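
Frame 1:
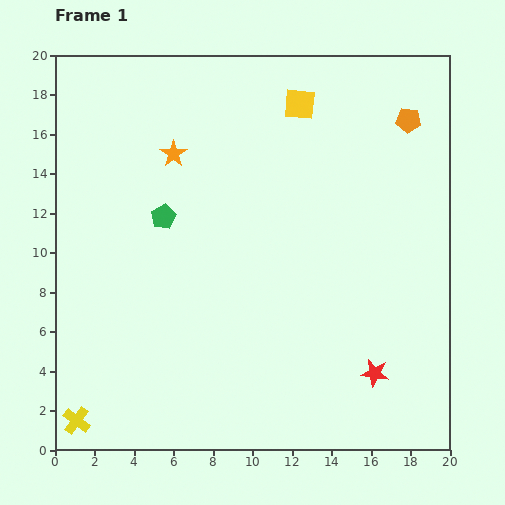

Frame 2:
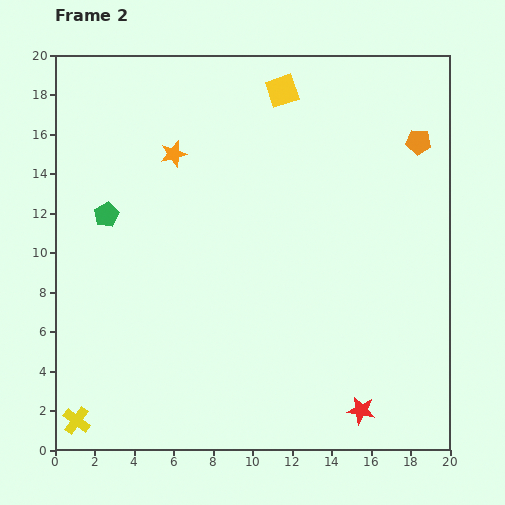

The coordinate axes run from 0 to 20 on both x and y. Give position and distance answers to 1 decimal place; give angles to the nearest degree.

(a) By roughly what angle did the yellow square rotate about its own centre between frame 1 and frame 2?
24° counter-clockwise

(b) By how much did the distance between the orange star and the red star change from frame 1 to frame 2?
+1.0

Distance in frame 1: 15.1. Distance in frame 2: 16.1.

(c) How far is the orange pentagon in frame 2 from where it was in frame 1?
1.2

The orange pentagon moved from (17.9, 16.7) to (18.4, 15.6), a distance of √(0.5² + 1.1²) ≈ 1.2.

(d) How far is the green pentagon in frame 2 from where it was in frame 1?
2.9

The green pentagon moved from (5.5, 11.8) to (2.6, 11.9), a distance of √(2.9² + 0.1²) ≈ 2.9.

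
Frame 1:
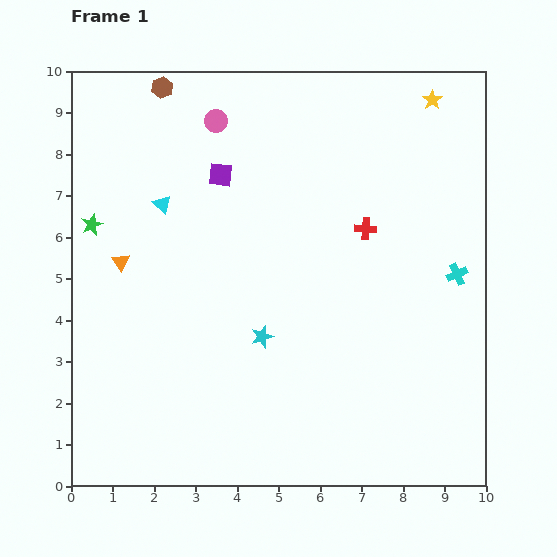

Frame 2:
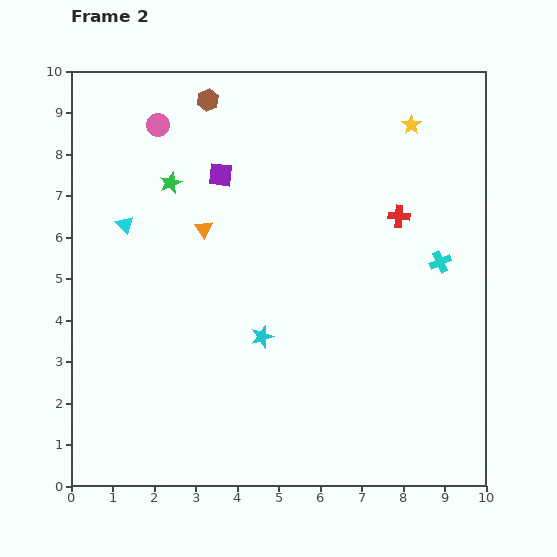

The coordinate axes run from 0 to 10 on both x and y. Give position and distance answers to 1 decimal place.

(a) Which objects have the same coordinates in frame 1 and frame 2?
the purple square, the cyan star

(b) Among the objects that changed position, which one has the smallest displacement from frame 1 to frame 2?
the cyan cross

(moved 0.5)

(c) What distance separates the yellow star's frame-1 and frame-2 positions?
0.8

The yellow star moved from (8.7, 9.3) to (8.2, 8.7), a distance of √(0.5² + 0.6²) ≈ 0.8.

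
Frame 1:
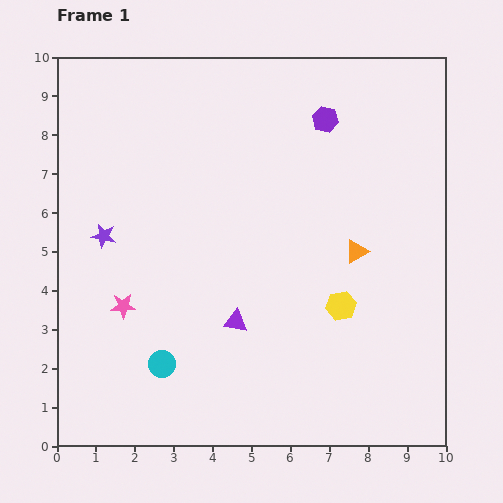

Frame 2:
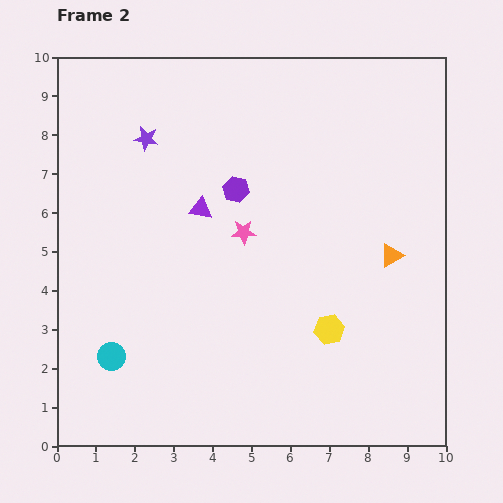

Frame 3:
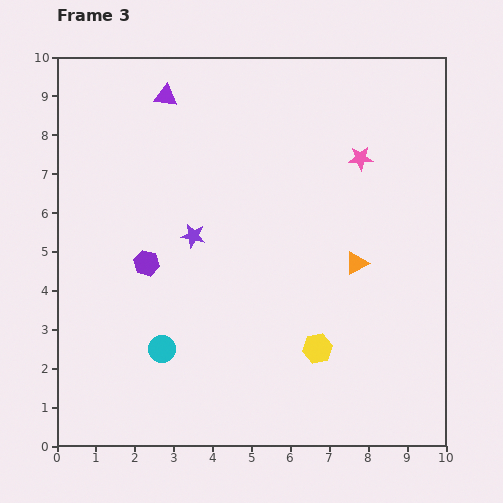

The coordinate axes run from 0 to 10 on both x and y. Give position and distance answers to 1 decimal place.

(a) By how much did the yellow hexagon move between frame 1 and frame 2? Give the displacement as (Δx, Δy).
(-0.3, -0.6)

The yellow hexagon was at (7.3, 3.6) in frame 1 and (7.0, 3.0) in frame 2.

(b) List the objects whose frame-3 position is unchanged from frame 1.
none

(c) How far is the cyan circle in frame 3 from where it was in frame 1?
0.4

The cyan circle moved from (2.7, 2.1) to (2.7, 2.5), a distance of √(0.0² + 0.4²) ≈ 0.4.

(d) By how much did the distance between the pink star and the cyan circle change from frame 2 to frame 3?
+2.4

Distance in frame 2: 4.7. Distance in frame 3: 7.1.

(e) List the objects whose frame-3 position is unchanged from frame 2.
none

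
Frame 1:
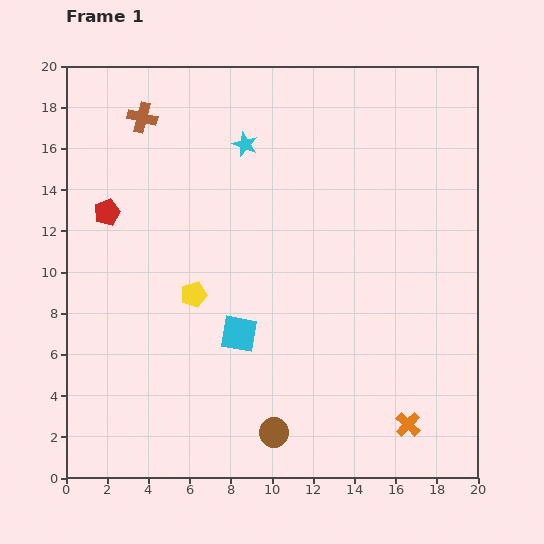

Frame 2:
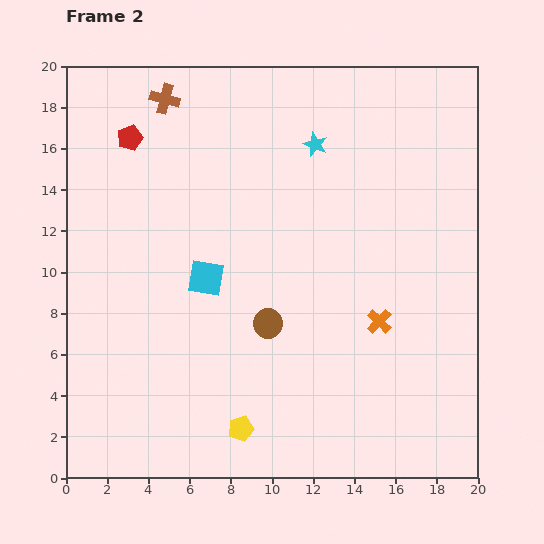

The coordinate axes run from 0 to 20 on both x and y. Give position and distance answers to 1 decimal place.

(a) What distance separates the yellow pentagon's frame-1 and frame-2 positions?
6.9

The yellow pentagon moved from (6.2, 8.9) to (8.5, 2.4), a distance of √(2.3² + 6.5²) ≈ 6.9.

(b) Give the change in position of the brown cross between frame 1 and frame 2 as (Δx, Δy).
(1.1, 0.9)

The brown cross was at (3.7, 17.5) in frame 1 and (4.8, 18.4) in frame 2.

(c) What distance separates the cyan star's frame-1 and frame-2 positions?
3.4

The cyan star moved from (8.7, 16.2) to (12.1, 16.2), a distance of √(3.4² + 0.0²) ≈ 3.4.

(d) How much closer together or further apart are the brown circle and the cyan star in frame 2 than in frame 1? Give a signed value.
-5.1

Distance in frame 1: 14.1. Distance in frame 2: 9.0.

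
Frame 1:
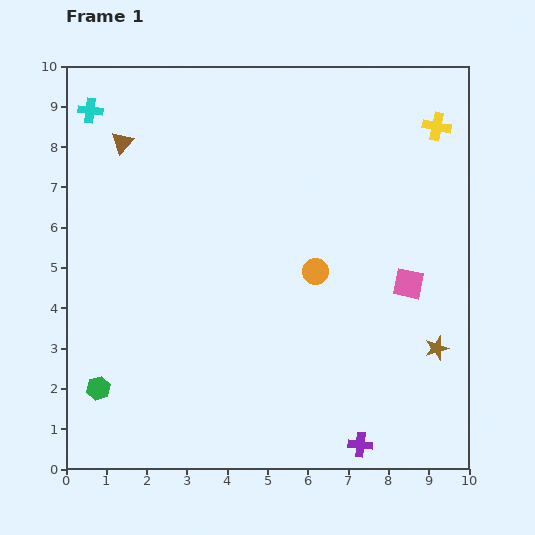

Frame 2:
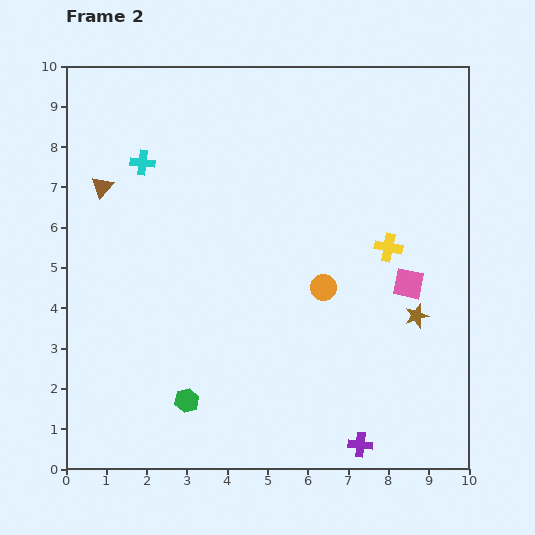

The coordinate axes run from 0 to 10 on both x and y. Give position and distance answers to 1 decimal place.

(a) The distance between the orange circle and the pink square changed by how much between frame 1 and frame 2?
-0.2

Distance in frame 1: 2.3. Distance in frame 2: 2.1.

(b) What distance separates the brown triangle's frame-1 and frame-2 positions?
1.2

The brown triangle moved from (1.4, 8.1) to (0.9, 7.0), a distance of √(0.5² + 1.1²) ≈ 1.2.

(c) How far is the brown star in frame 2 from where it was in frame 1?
0.9

The brown star moved from (9.2, 3.0) to (8.7, 3.8), a distance of √(0.5² + 0.8²) ≈ 0.9.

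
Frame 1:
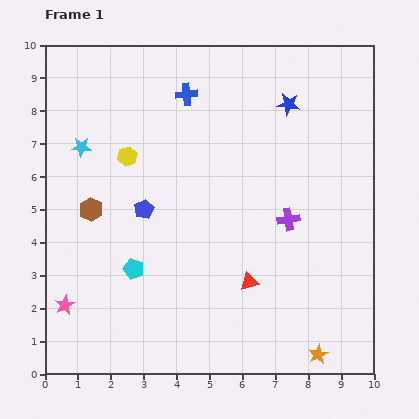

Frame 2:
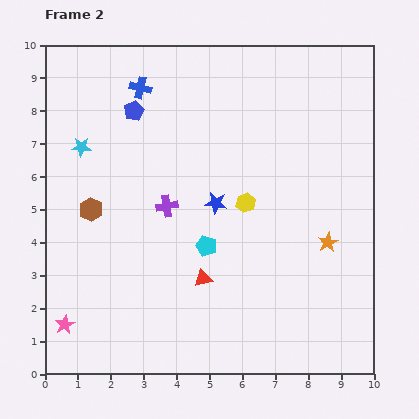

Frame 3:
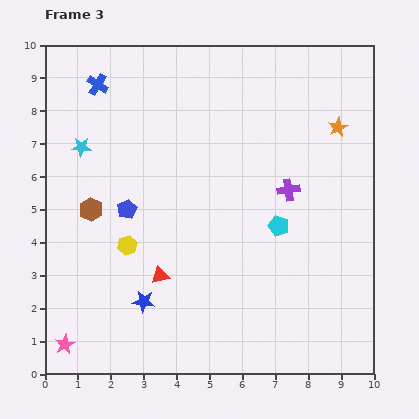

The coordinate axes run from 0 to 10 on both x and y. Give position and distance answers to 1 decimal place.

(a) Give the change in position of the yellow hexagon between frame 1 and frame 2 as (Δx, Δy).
(3.6, -1.4)

The yellow hexagon was at (2.5, 6.6) in frame 1 and (6.1, 5.2) in frame 2.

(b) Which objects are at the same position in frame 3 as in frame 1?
the cyan star, the brown hexagon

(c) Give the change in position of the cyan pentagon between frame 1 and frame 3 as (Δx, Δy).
(4.4, 1.3)

The cyan pentagon was at (2.7, 3.2) in frame 1 and (7.1, 4.5) in frame 3.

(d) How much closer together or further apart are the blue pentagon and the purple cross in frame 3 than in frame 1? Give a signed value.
+0.5

Distance in frame 1: 4.4. Distance in frame 3: 4.9.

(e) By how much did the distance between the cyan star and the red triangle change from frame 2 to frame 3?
-0.8

Distance in frame 2: 5.4. Distance in frame 3: 4.6.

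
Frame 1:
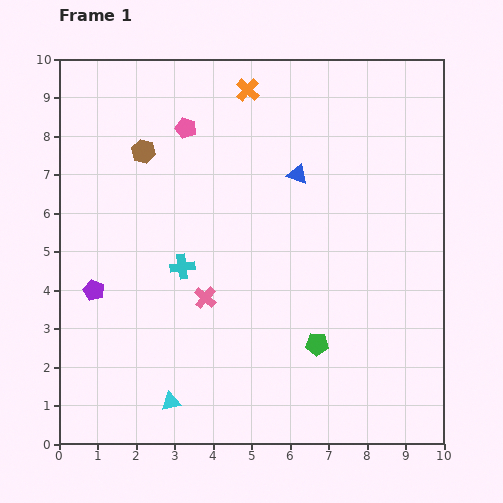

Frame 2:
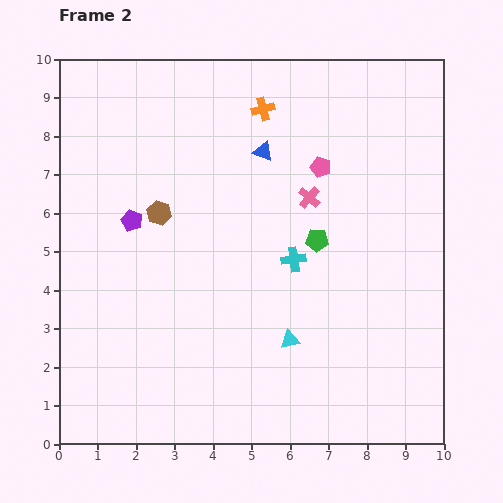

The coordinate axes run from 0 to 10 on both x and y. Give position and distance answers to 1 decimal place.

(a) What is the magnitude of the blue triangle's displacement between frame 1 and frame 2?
1.1

The blue triangle moved from (6.2, 7.0) to (5.3, 7.6), a distance of √(0.9² + 0.6²) ≈ 1.1.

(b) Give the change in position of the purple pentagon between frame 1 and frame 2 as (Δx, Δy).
(1.0, 1.8)

The purple pentagon was at (0.9, 4.0) in frame 1 and (1.9, 5.8) in frame 2.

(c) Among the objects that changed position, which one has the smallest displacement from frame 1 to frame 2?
the orange cross

(moved 0.6)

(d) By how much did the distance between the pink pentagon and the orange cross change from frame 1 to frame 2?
+0.2

Distance in frame 1: 1.9. Distance in frame 2: 2.1.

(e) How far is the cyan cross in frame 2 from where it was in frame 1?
2.9

The cyan cross moved from (3.2, 4.6) to (6.1, 4.8), a distance of √(2.9² + 0.2²) ≈ 2.9.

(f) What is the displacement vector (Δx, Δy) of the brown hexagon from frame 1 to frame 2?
(0.4, -1.6)

The brown hexagon was at (2.2, 7.6) in frame 1 and (2.6, 6.0) in frame 2.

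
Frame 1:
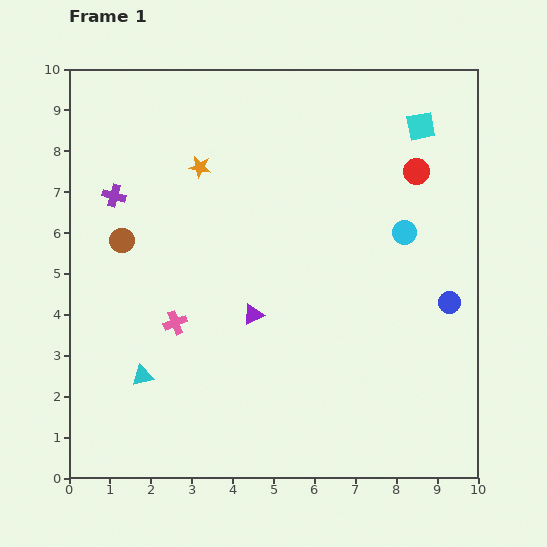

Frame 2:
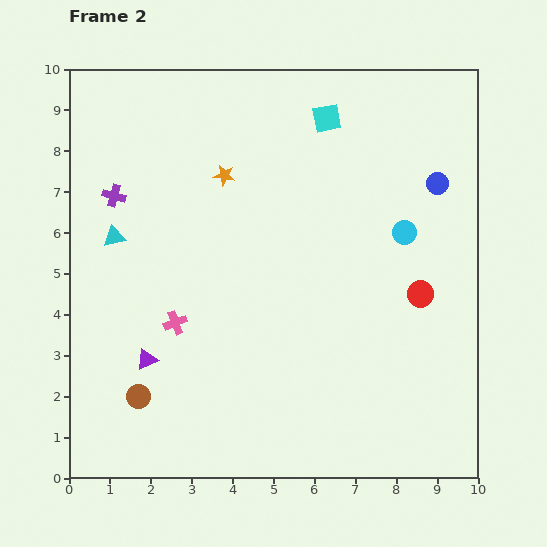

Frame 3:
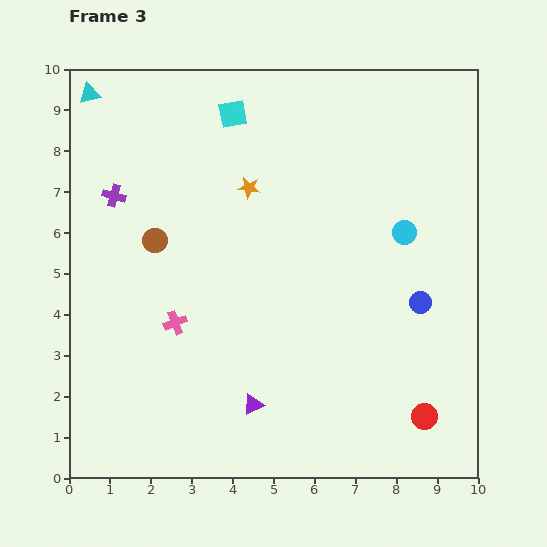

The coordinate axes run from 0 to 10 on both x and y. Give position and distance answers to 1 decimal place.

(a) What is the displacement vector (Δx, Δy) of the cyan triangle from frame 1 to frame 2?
(-0.7, 3.4)

The cyan triangle was at (1.8, 2.5) in frame 1 and (1.1, 5.9) in frame 2.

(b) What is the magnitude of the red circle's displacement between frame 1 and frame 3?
6.0

The red circle moved from (8.5, 7.5) to (8.7, 1.5), a distance of √(0.2² + 6.0²) ≈ 6.0.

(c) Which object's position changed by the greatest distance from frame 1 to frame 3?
the cyan triangle

(moved 7.0; next 6.0)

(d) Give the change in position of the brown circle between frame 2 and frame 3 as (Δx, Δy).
(0.4, 3.8)

The brown circle was at (1.7, 2.0) in frame 2 and (2.1, 5.8) in frame 3.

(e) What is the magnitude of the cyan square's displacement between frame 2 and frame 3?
2.3

The cyan square moved from (6.3, 8.8) to (4.0, 8.9), a distance of √(2.3² + 0.1²) ≈ 2.3.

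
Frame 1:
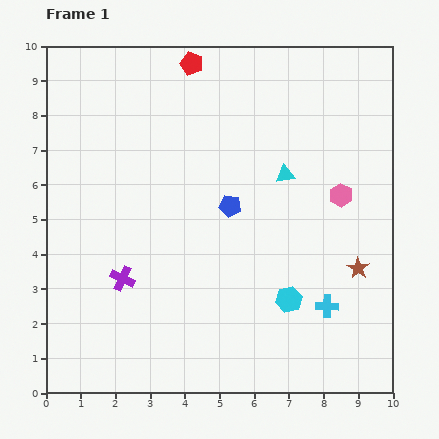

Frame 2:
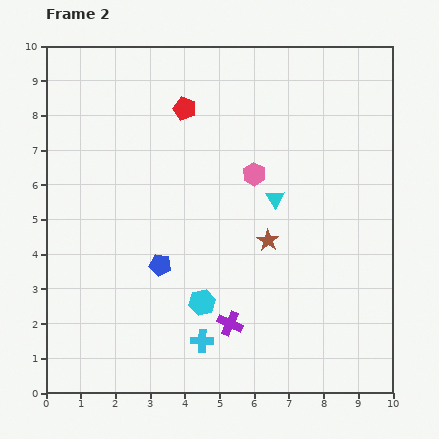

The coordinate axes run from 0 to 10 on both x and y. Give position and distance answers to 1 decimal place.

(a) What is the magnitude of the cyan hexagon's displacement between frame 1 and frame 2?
2.5

The cyan hexagon moved from (7.0, 2.7) to (4.5, 2.6), a distance of √(2.5² + 0.1²) ≈ 2.5.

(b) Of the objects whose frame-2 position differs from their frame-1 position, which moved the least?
the cyan triangle

(moved 0.8)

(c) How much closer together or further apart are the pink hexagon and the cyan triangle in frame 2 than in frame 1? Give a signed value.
-0.8

Distance in frame 1: 1.7. Distance in frame 2: 0.9.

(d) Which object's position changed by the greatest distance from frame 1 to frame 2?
the cyan cross

(moved 3.7; next 3.4)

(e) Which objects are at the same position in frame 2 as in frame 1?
none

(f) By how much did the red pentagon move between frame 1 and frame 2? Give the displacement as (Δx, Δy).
(-0.2, -1.3)

The red pentagon was at (4.2, 9.5) in frame 1 and (4.0, 8.2) in frame 2.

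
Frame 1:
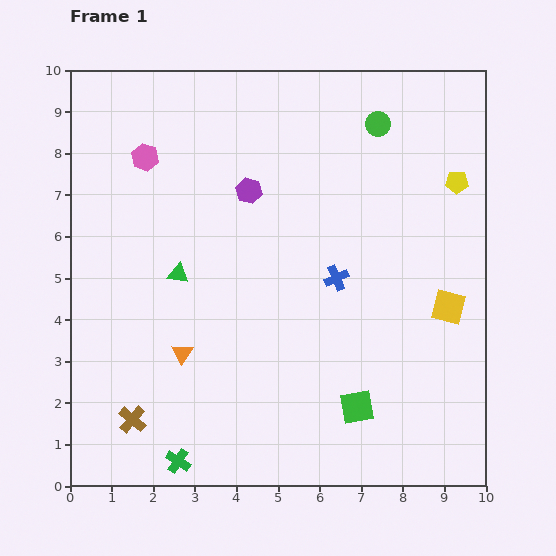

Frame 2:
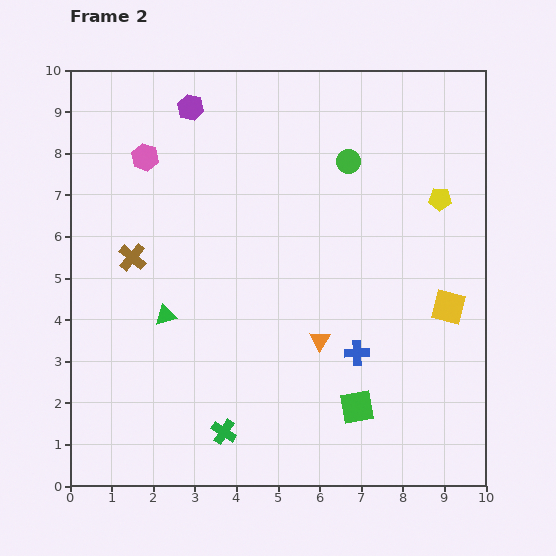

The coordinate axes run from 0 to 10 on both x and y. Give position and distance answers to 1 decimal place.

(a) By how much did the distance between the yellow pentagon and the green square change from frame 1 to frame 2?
-0.5

Distance in frame 1: 5.9. Distance in frame 2: 5.4.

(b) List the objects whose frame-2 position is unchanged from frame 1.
the green square, the pink hexagon, the yellow square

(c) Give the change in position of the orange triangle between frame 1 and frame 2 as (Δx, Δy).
(3.3, 0.3)

The orange triangle was at (2.7, 3.2) in frame 1 and (6.0, 3.5) in frame 2.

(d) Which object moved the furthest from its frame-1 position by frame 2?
the brown cross

(moved 3.9; next 3.3)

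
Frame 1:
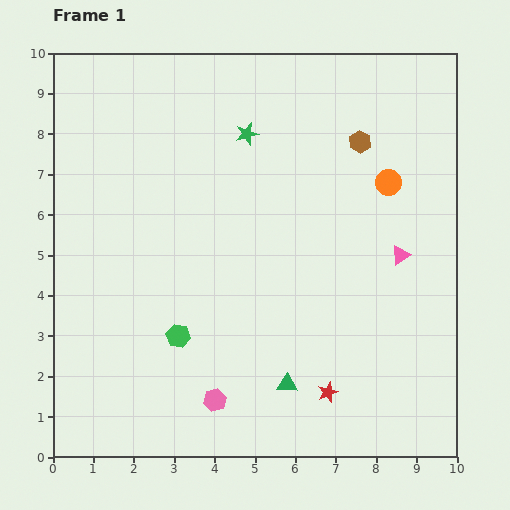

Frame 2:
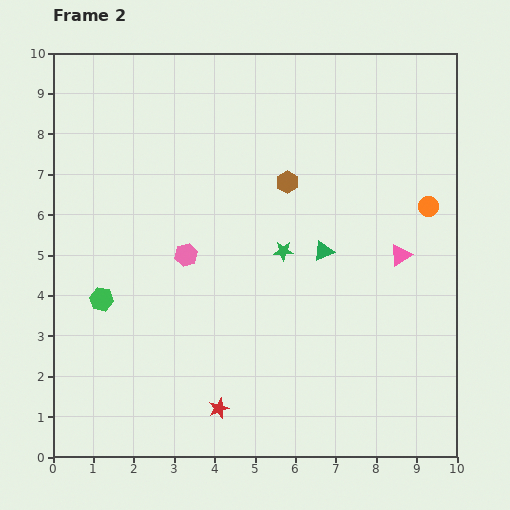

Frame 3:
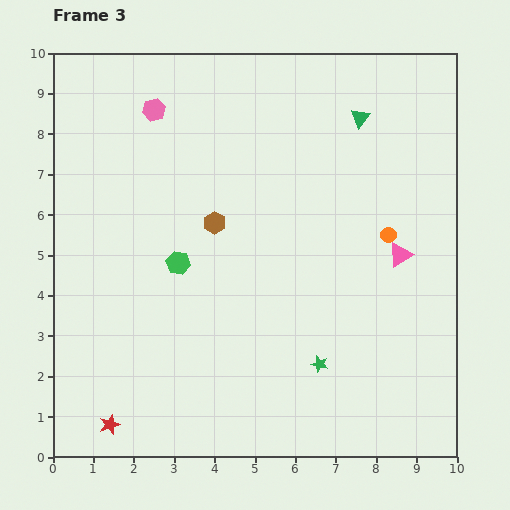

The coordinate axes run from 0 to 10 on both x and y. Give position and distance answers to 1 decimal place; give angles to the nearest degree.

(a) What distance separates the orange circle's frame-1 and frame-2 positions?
1.2

The orange circle moved from (8.3, 6.8) to (9.3, 6.2), a distance of √(1.0² + 0.6²) ≈ 1.2.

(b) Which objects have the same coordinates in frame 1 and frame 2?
the pink triangle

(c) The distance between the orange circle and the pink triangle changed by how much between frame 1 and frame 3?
-1.2

Distance in frame 1: 1.8. Distance in frame 3: 0.6.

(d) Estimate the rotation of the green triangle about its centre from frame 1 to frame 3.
54° counter-clockwise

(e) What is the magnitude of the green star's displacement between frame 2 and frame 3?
2.9

The green star moved from (5.7, 5.1) to (6.6, 2.3), a distance of √(0.9² + 2.8²) ≈ 2.9.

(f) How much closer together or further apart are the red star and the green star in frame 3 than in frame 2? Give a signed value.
+1.2

Distance in frame 2: 4.2. Distance in frame 3: 5.4.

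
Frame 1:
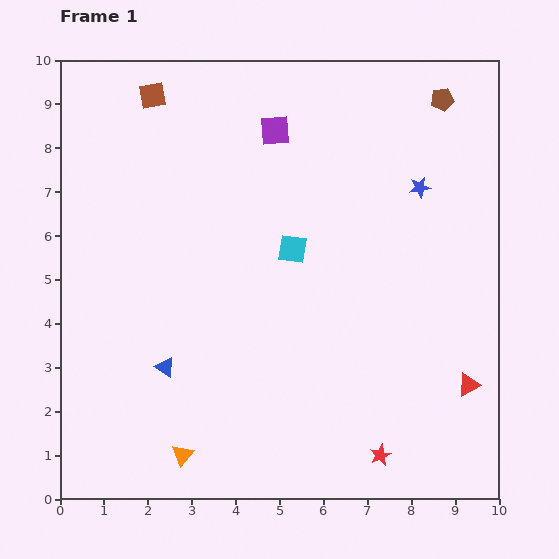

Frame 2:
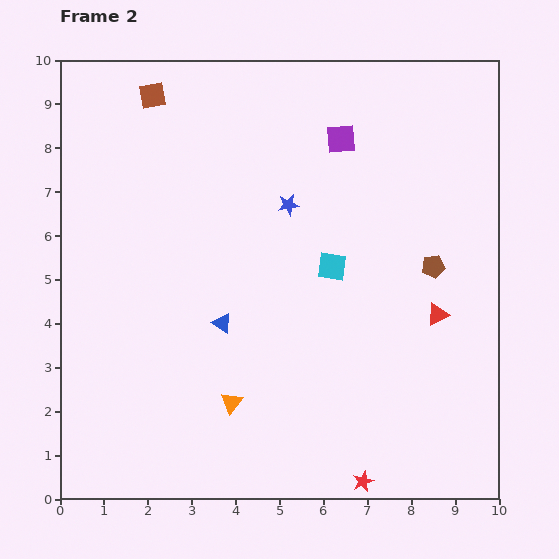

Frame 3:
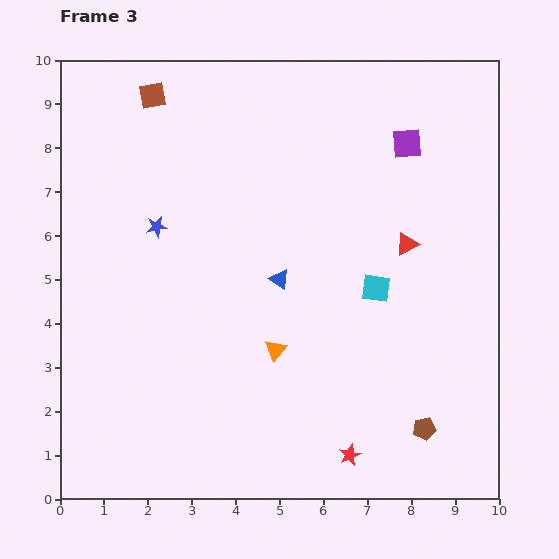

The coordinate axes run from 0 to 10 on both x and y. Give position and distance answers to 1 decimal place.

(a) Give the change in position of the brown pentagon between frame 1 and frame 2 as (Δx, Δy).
(-0.2, -3.8)

The brown pentagon was at (8.7, 9.1) in frame 1 and (8.5, 5.3) in frame 2.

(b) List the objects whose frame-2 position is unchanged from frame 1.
the brown square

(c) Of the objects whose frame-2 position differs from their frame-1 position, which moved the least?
the red star

(moved 0.7)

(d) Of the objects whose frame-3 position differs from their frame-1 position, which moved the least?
the red star

(moved 0.7)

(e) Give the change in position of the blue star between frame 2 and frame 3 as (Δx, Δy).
(-3.0, -0.5)

The blue star was at (5.2, 6.7) in frame 2 and (2.2, 6.2) in frame 3.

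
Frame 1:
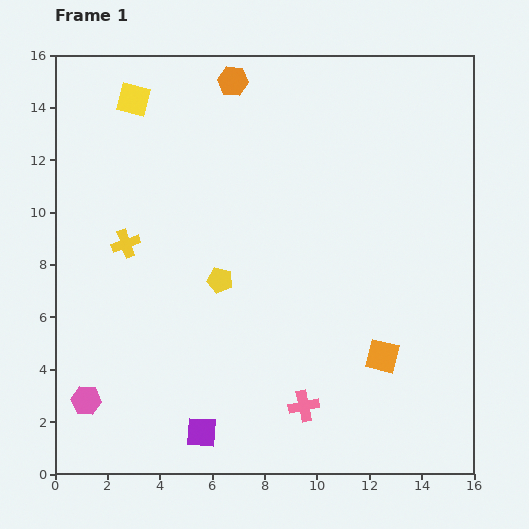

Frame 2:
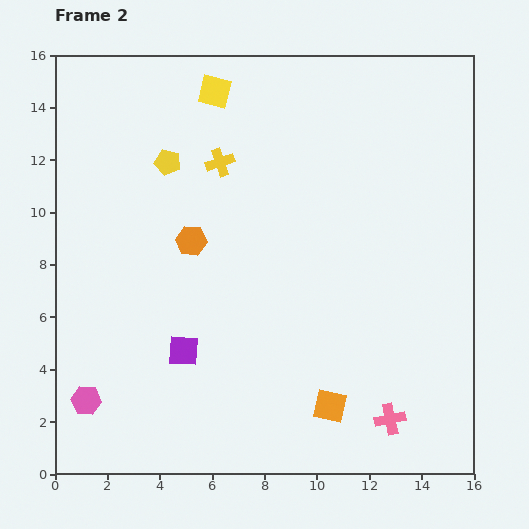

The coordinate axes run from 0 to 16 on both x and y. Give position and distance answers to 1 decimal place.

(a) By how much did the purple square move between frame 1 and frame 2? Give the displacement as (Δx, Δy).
(-0.7, 3.1)

The purple square was at (5.6, 1.6) in frame 1 and (4.9, 4.7) in frame 2.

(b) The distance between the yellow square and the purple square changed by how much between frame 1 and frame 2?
-3.0

Distance in frame 1: 13.0. Distance in frame 2: 10.0.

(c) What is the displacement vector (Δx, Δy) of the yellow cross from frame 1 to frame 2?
(3.6, 3.1)

The yellow cross was at (2.7, 8.8) in frame 1 and (6.3, 11.9) in frame 2.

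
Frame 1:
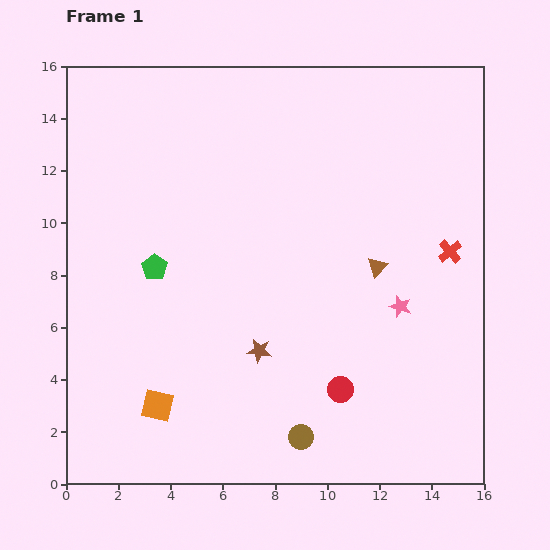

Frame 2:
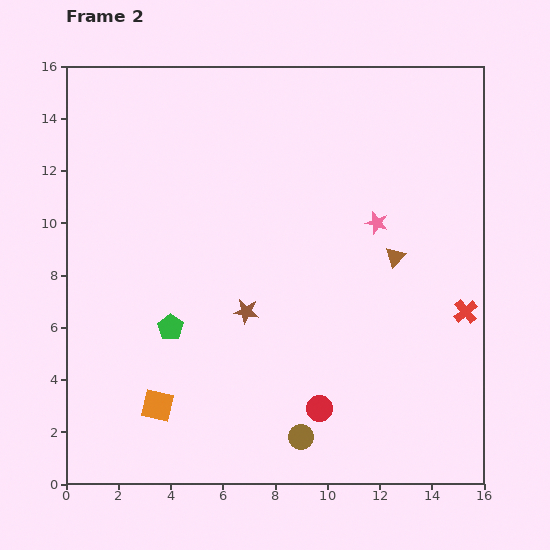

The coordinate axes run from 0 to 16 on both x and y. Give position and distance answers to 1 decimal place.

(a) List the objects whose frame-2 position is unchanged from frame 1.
the brown circle, the orange square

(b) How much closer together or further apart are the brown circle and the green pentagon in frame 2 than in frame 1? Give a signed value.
-2.1

Distance in frame 1: 8.6. Distance in frame 2: 6.5.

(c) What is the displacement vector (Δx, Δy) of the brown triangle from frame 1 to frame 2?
(0.7, 0.4)

The brown triangle was at (11.9, 8.3) in frame 1 and (12.6, 8.7) in frame 2.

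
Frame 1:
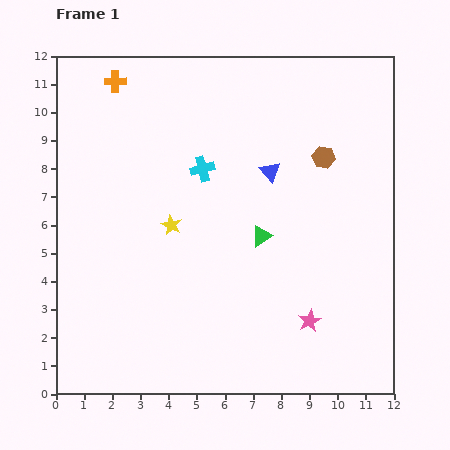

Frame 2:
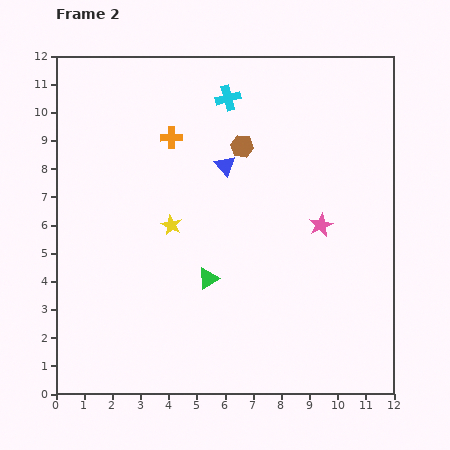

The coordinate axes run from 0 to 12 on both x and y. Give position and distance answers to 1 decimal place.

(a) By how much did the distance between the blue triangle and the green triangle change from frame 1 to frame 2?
+1.7

Distance in frame 1: 2.3. Distance in frame 2: 4.0.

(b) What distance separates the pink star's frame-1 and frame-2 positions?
3.4

The pink star moved from (9.0, 2.6) to (9.4, 6.0), a distance of √(0.4² + 3.4²) ≈ 3.4.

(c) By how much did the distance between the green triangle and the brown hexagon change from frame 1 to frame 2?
+1.3

Distance in frame 1: 3.6. Distance in frame 2: 4.9.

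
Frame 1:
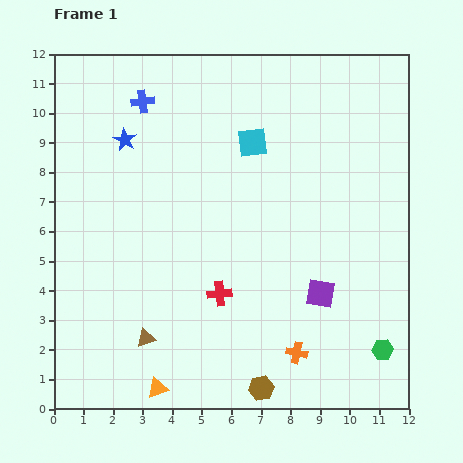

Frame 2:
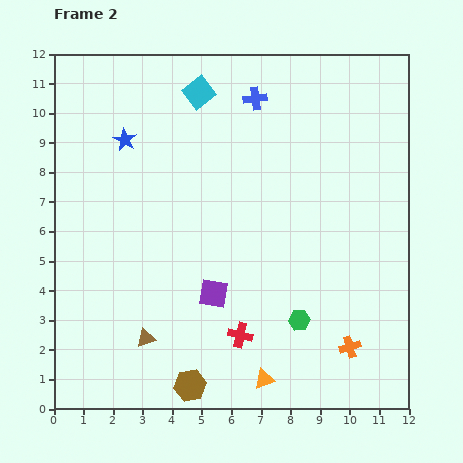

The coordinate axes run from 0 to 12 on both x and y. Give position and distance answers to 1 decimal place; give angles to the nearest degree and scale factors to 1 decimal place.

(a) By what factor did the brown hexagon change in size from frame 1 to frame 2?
1.3×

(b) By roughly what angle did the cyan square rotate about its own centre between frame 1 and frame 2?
31° counter-clockwise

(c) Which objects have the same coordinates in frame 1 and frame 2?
the brown triangle, the blue star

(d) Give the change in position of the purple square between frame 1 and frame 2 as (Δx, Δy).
(-3.6, 0.0)

The purple square was at (9.0, 3.9) in frame 1 and (5.4, 3.9) in frame 2.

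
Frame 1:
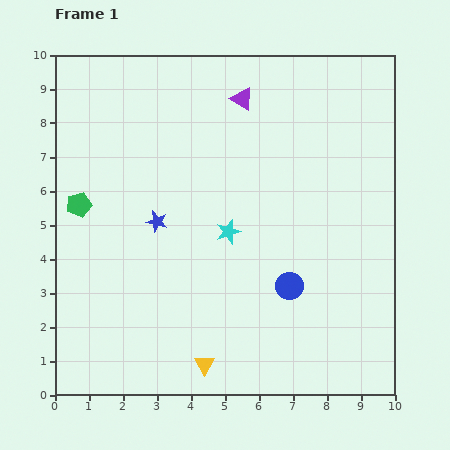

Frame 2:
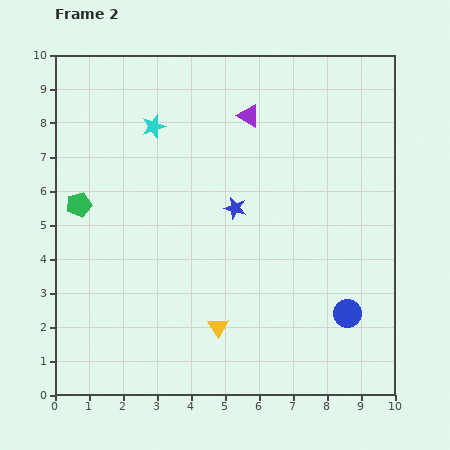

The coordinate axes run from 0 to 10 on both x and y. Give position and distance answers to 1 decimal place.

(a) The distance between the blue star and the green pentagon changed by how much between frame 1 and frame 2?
+2.2

Distance in frame 1: 2.4. Distance in frame 2: 4.6.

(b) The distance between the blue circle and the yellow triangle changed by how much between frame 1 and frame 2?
+0.4

Distance in frame 1: 3.4. Distance in frame 2: 3.8.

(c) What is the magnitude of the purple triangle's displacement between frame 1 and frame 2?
0.5

The purple triangle moved from (5.5, 8.7) to (5.7, 8.2), a distance of √(0.2² + 0.5²) ≈ 0.5.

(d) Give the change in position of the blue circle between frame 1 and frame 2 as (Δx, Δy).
(1.7, -0.8)

The blue circle was at (6.9, 3.2) in frame 1 and (8.6, 2.4) in frame 2.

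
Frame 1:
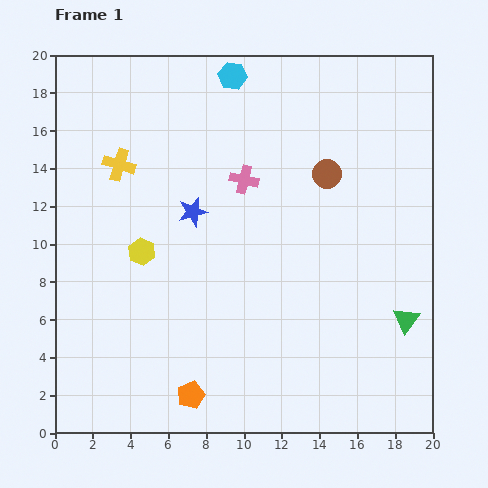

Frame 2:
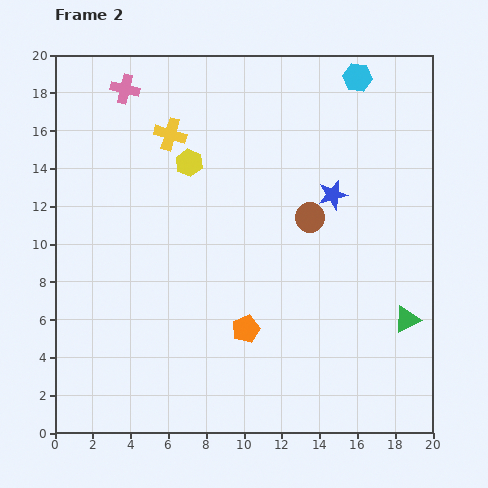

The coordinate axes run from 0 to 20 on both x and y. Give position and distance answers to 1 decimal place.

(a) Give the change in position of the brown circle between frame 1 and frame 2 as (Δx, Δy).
(-0.9, -2.3)

The brown circle was at (14.4, 13.7) in frame 1 and (13.5, 11.4) in frame 2.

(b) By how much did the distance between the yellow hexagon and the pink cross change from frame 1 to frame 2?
-1.4

Distance in frame 1: 6.6. Distance in frame 2: 5.2.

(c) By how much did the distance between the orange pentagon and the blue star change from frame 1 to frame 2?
-1.2

Distance in frame 1: 9.7. Distance in frame 2: 8.5.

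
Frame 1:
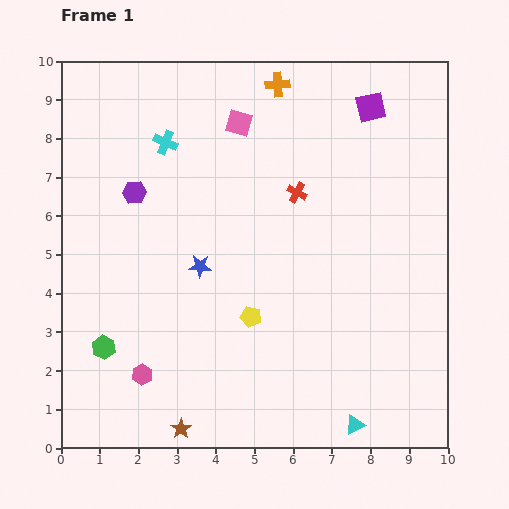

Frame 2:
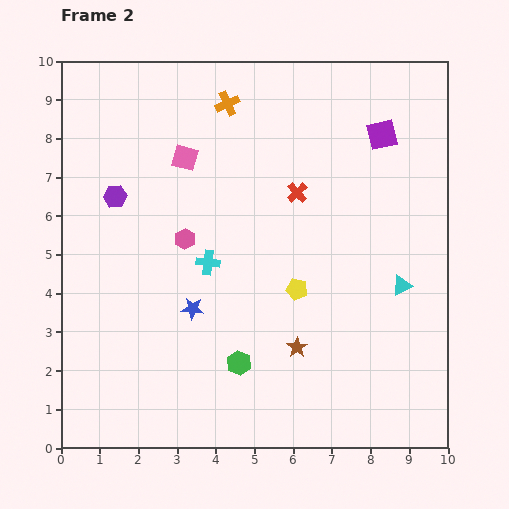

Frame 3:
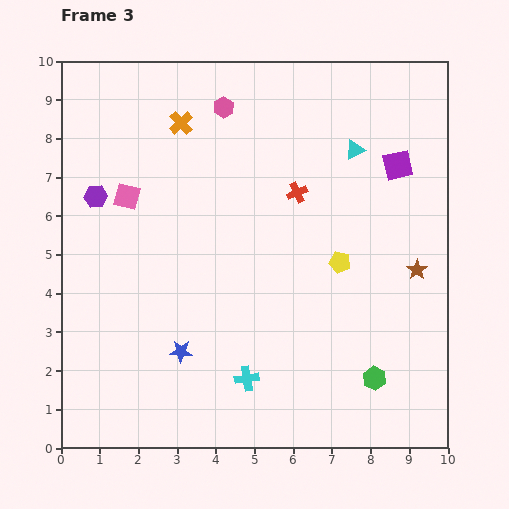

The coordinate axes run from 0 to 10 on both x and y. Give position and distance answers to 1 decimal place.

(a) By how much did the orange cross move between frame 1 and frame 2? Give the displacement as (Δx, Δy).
(-1.3, -0.5)

The orange cross was at (5.6, 9.4) in frame 1 and (4.3, 8.9) in frame 2.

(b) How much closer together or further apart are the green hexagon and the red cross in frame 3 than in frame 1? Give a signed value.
-1.2

Distance in frame 1: 6.4. Distance in frame 3: 5.2.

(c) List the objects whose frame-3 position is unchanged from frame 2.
the red cross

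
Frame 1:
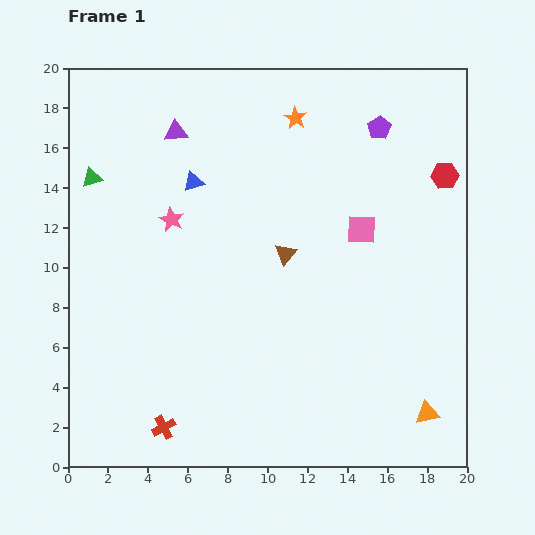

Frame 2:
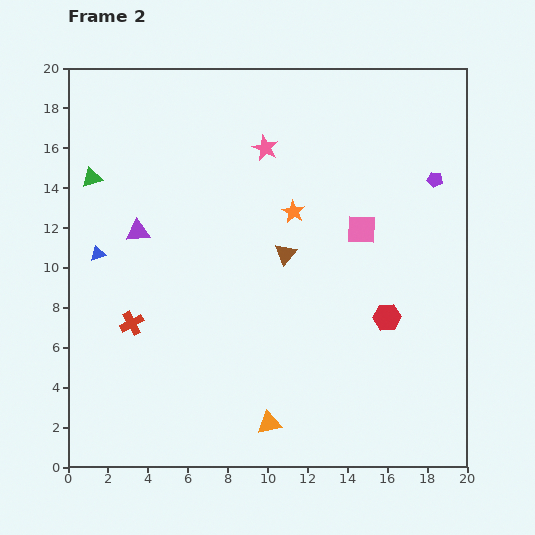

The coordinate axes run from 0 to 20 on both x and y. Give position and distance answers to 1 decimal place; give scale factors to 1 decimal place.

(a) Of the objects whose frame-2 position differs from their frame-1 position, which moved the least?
the purple pentagon

(moved 3.8)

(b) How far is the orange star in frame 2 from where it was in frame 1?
4.7

The orange star moved from (11.4, 17.5) to (11.3, 12.8), a distance of √(0.1² + 4.7²) ≈ 4.7.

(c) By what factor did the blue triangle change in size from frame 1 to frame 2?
0.7×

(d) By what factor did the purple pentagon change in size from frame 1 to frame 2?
0.7×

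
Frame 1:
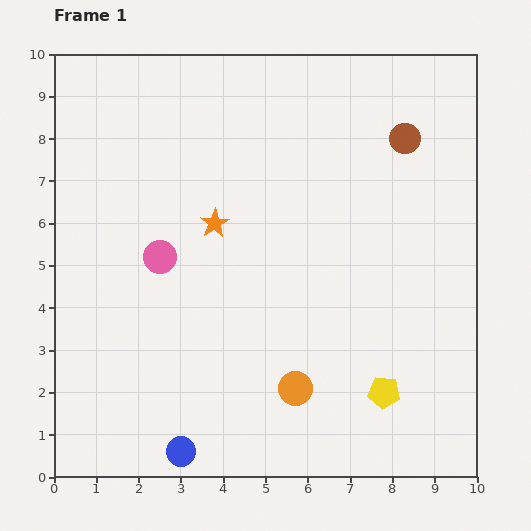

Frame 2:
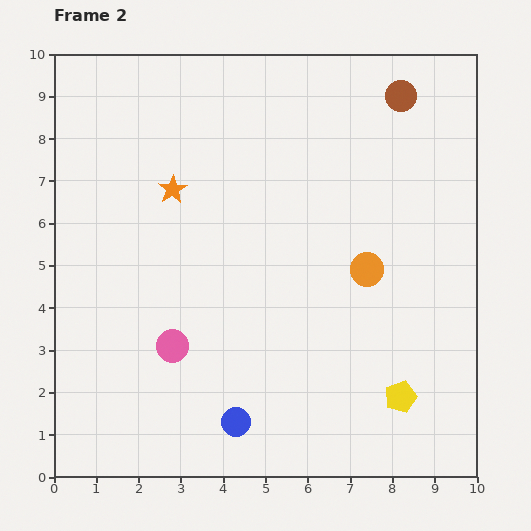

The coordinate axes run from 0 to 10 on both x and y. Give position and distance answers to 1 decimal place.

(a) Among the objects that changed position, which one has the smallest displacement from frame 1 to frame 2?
the yellow pentagon

(moved 0.4)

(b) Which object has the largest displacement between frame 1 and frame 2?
the orange circle

(moved 3.3; next 2.1)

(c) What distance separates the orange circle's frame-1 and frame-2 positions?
3.3

The orange circle moved from (5.7, 2.1) to (7.4, 4.9), a distance of √(1.7² + 2.8²) ≈ 3.3.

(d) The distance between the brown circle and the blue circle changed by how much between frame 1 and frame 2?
-0.5

Distance in frame 1: 9.1. Distance in frame 2: 8.6.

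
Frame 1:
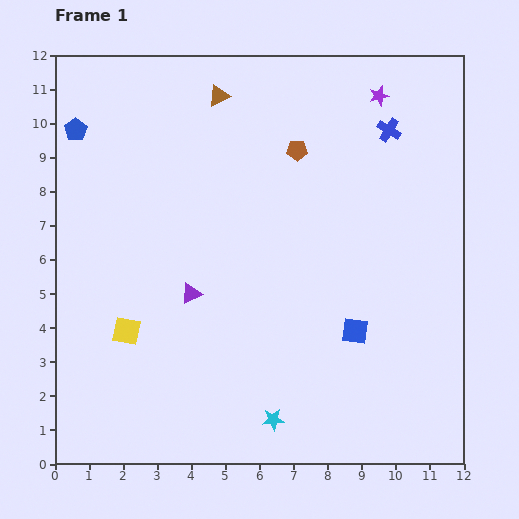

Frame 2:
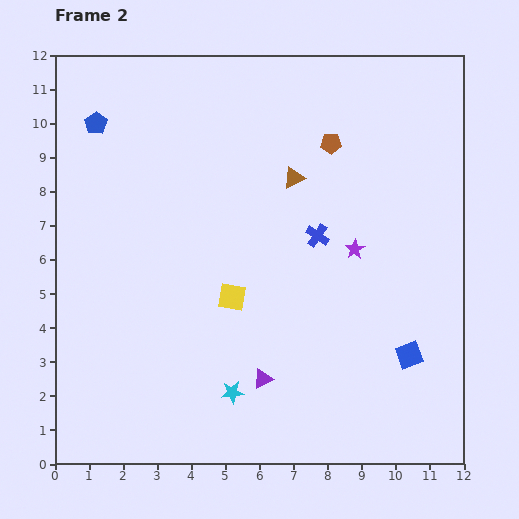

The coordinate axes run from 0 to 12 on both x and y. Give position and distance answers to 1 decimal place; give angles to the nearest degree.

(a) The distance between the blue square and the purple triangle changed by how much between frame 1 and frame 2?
-0.5

Distance in frame 1: 4.9. Distance in frame 2: 4.4.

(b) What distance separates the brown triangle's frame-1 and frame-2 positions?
3.3

The brown triangle moved from (4.8, 10.8) to (7.0, 8.4), a distance of √(2.2² + 2.4²) ≈ 3.3.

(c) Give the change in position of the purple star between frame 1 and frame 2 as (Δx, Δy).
(-0.7, -4.5)

The purple star was at (9.5, 10.8) in frame 1 and (8.8, 6.3) in frame 2.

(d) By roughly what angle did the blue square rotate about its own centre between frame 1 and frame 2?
30° counter-clockwise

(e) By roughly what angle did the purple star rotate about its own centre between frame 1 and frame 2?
17° counter-clockwise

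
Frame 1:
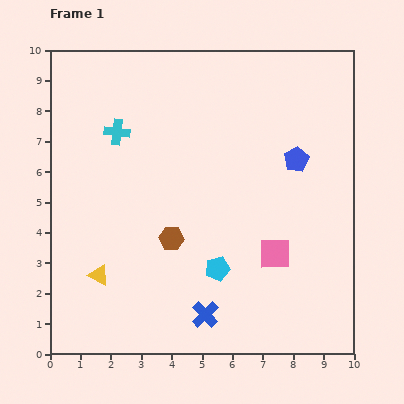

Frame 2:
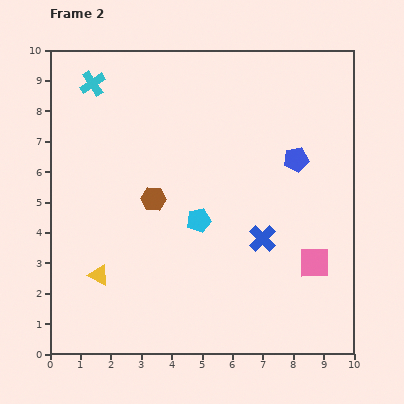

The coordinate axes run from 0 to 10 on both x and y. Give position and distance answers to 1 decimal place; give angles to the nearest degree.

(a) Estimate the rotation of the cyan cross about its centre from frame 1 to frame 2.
39° counter-clockwise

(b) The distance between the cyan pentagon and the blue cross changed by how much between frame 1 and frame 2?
+0.6

Distance in frame 1: 1.6. Distance in frame 2: 2.2.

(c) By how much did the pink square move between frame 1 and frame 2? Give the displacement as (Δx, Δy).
(1.3, -0.3)

The pink square was at (7.4, 3.3) in frame 1 and (8.7, 3.0) in frame 2.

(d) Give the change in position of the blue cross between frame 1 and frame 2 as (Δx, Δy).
(1.9, 2.5)

The blue cross was at (5.1, 1.3) in frame 1 and (7.0, 3.8) in frame 2.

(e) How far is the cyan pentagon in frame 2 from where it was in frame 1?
1.7

The cyan pentagon moved from (5.5, 2.8) to (4.9, 4.4), a distance of √(0.6² + 1.6²) ≈ 1.7.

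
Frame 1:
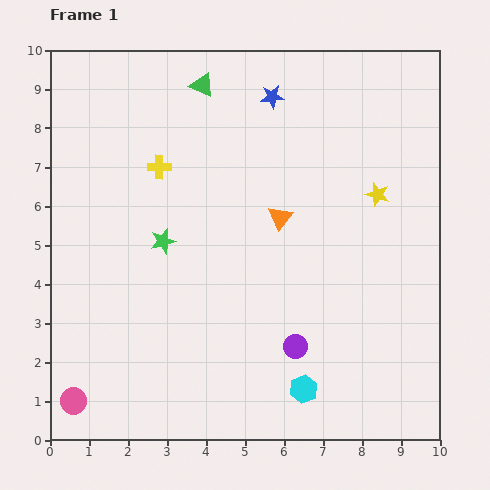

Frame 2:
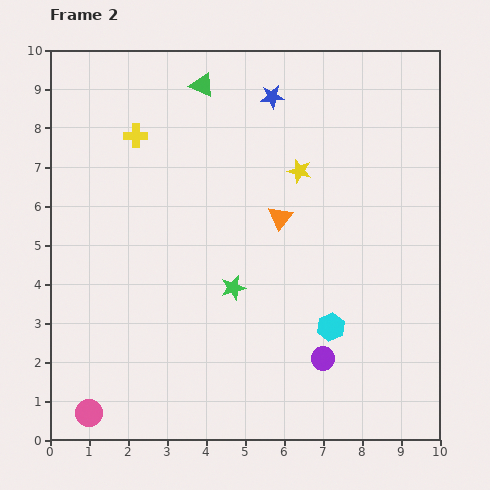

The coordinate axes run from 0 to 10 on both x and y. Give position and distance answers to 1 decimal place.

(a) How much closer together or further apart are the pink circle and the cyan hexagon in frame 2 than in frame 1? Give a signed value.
+0.7

Distance in frame 1: 5.9. Distance in frame 2: 6.6.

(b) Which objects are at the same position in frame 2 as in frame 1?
the green triangle, the blue star, the orange triangle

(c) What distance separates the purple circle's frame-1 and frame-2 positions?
0.8

The purple circle moved from (6.3, 2.4) to (7.0, 2.1), a distance of √(0.7² + 0.3²) ≈ 0.8.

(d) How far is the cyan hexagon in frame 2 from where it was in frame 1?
1.7

The cyan hexagon moved from (6.5, 1.3) to (7.2, 2.9), a distance of √(0.7² + 1.6²) ≈ 1.7.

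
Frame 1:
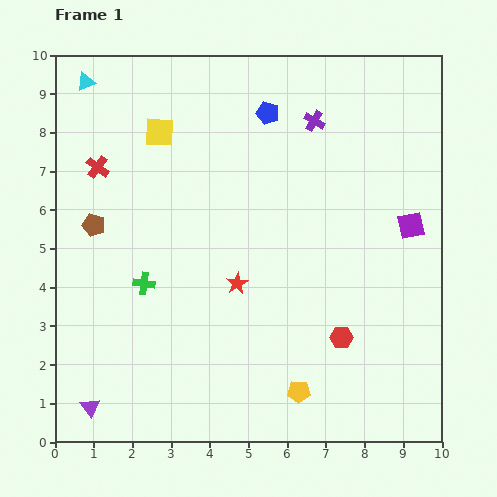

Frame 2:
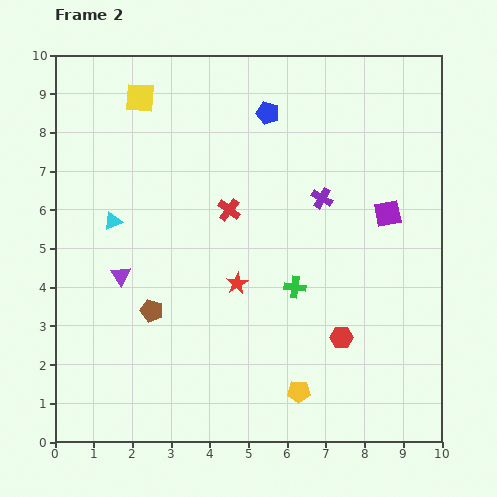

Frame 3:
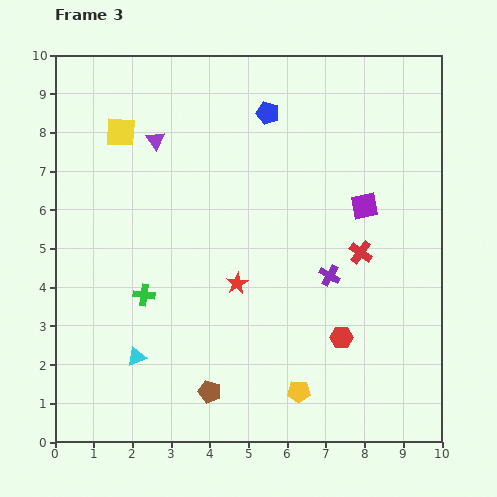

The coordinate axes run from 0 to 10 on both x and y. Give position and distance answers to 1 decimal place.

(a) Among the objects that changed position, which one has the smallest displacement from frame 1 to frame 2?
the purple square

(moved 0.7)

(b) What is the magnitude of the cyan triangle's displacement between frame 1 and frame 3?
7.2

The cyan triangle moved from (0.8, 9.3) to (2.1, 2.2), a distance of √(1.3² + 7.1²) ≈ 7.2.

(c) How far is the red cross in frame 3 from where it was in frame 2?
3.6

The red cross moved from (4.5, 6.0) to (7.9, 4.9), a distance of √(3.4² + 1.1²) ≈ 3.6.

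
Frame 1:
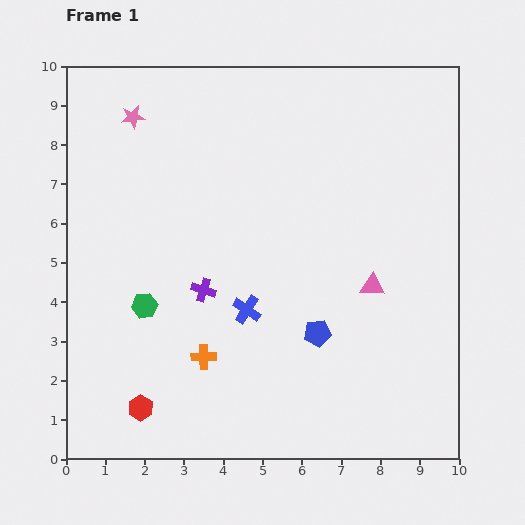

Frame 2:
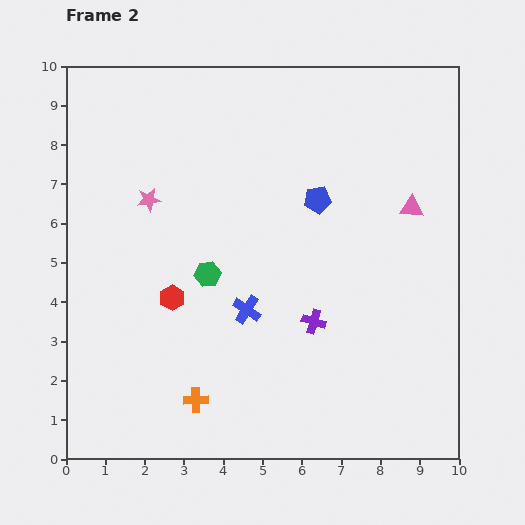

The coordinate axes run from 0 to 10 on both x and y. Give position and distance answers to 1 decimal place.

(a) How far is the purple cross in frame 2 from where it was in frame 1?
2.9

The purple cross moved from (3.5, 4.3) to (6.3, 3.5), a distance of √(2.8² + 0.8²) ≈ 2.9.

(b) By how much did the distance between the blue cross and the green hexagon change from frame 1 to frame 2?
-1.3

Distance in frame 1: 2.6. Distance in frame 2: 1.3.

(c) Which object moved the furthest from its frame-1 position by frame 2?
the blue pentagon

(moved 3.4; next 2.9)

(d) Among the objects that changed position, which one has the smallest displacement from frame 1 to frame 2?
the orange cross

(moved 1.1)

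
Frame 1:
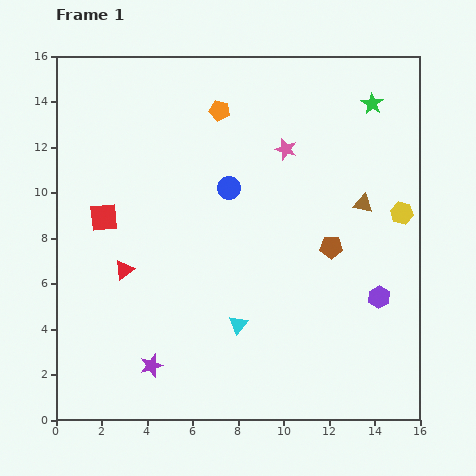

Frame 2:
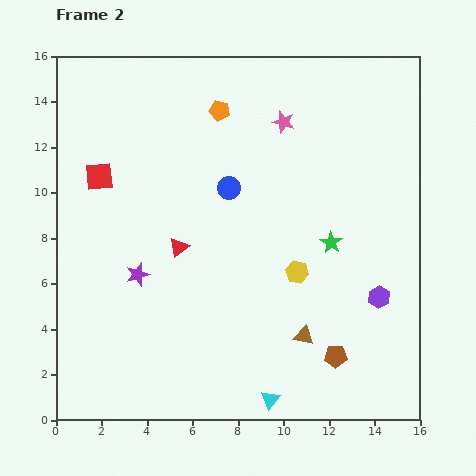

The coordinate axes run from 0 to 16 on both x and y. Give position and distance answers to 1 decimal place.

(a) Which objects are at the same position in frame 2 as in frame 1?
the blue circle, the orange pentagon, the purple hexagon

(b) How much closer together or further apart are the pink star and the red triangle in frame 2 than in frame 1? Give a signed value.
-1.7

Distance in frame 1: 8.9. Distance in frame 2: 7.2.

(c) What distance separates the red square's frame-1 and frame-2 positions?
1.8

The red square moved from (2.1, 8.9) to (1.9, 10.7), a distance of √(0.2² + 1.8²) ≈ 1.8.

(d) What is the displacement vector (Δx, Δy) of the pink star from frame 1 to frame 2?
(-0.1, 1.2)

The pink star was at (10.1, 11.9) in frame 1 and (10.0, 13.1) in frame 2.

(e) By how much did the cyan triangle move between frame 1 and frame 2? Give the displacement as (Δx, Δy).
(1.4, -3.3)

The cyan triangle was at (8.0, 4.2) in frame 1 and (9.4, 0.9) in frame 2.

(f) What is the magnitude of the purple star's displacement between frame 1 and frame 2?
4.0

The purple star moved from (4.2, 2.4) to (3.6, 6.4), a distance of √(0.6² + 4.0²) ≈ 4.0.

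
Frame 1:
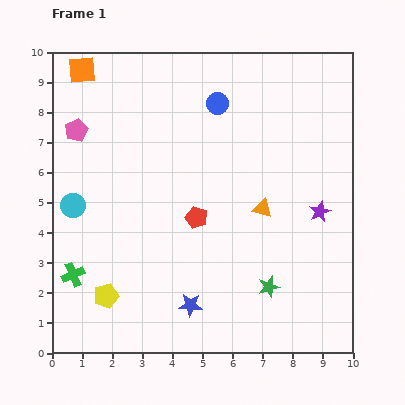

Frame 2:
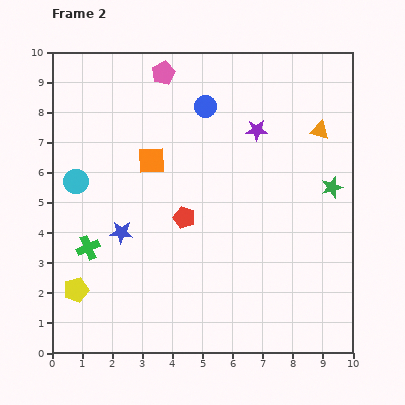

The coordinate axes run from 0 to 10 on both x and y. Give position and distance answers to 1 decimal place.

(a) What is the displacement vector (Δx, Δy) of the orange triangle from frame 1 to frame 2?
(1.9, 2.6)

The orange triangle was at (7.0, 4.8) in frame 1 and (8.9, 7.4) in frame 2.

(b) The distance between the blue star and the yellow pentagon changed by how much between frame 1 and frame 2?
-0.4

Distance in frame 1: 2.8. Distance in frame 2: 2.4.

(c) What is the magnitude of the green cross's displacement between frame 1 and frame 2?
1.0

The green cross moved from (0.7, 2.6) to (1.2, 3.5), a distance of √(0.5² + 0.9²) ≈ 1.0.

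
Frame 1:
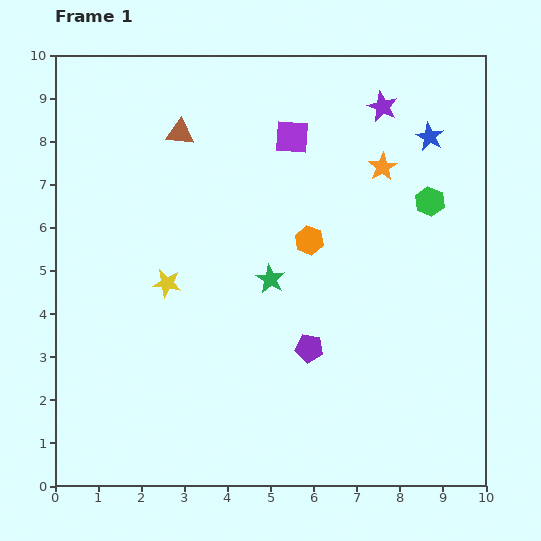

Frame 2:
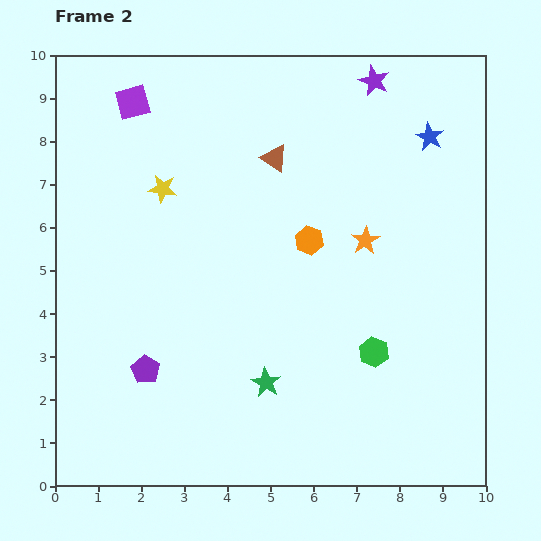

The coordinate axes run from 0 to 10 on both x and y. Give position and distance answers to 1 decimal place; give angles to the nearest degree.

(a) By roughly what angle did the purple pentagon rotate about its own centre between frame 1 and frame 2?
24° clockwise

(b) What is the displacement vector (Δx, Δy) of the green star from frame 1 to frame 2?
(-0.1, -2.4)

The green star was at (5.0, 4.8) in frame 1 and (4.9, 2.4) in frame 2.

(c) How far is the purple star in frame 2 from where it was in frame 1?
0.6

The purple star moved from (7.6, 8.8) to (7.4, 9.4), a distance of √(0.2² + 0.6²) ≈ 0.6.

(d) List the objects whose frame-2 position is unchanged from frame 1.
the orange hexagon, the blue star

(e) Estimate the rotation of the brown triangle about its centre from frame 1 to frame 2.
28° clockwise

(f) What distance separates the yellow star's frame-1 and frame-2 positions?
2.2

The yellow star moved from (2.6, 4.7) to (2.5, 6.9), a distance of √(0.1² + 2.2²) ≈ 2.2.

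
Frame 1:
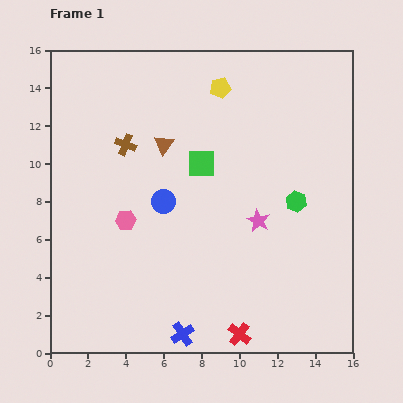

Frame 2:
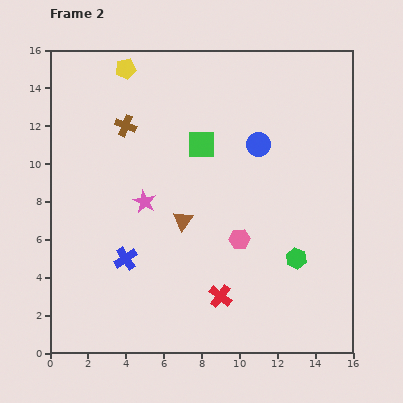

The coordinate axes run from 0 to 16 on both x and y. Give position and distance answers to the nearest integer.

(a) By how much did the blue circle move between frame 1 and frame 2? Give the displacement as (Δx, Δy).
(5, 3)

The blue circle was at (6, 8) in frame 1 and (11, 11) in frame 2.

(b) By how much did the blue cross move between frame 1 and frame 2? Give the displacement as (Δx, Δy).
(-3, 4)

The blue cross was at (7, 1) in frame 1 and (4, 5) in frame 2.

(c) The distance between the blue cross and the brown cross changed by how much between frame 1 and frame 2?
-3

Distance in frame 1: 10. Distance in frame 2: 7.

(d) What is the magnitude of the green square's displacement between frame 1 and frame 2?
1

The green square moved from (8, 10) to (8, 11), a distance of √(0² + 1²) ≈ 1.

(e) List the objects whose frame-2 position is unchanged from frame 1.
none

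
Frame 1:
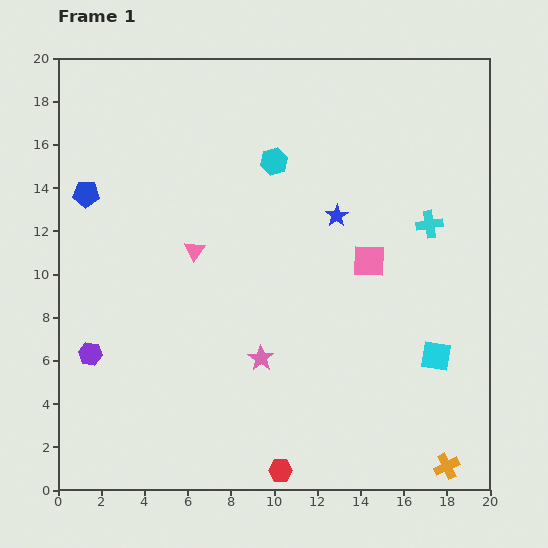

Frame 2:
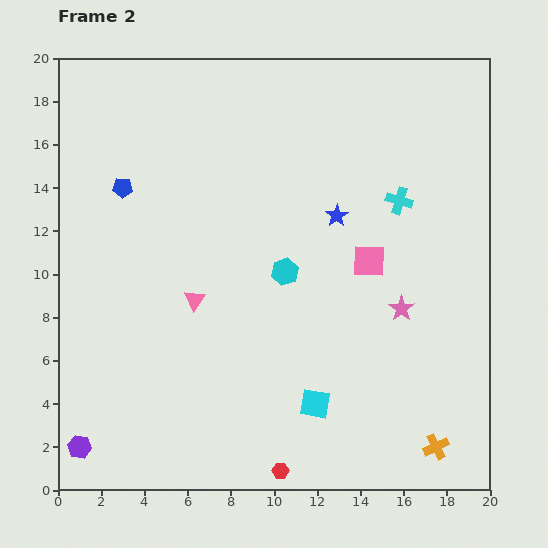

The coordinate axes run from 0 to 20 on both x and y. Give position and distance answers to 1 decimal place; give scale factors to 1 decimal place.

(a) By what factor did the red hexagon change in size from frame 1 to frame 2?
0.7×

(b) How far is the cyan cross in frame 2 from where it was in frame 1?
1.8

The cyan cross moved from (17.2, 12.3) to (15.8, 13.4), a distance of √(1.4² + 1.1²) ≈ 1.8.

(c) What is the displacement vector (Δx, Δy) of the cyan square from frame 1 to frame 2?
(-5.6, -2.2)

The cyan square was at (17.5, 6.2) in frame 1 and (11.9, 4.0) in frame 2.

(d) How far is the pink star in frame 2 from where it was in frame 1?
6.9

The pink star moved from (9.4, 6.1) to (15.9, 8.4), a distance of √(6.5² + 2.3²) ≈ 6.9.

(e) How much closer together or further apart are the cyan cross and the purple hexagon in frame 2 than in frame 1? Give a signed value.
+1.9

Distance in frame 1: 16.8. Distance in frame 2: 18.7.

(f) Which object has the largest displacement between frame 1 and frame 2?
the pink star

(moved 6.9; next 6.0)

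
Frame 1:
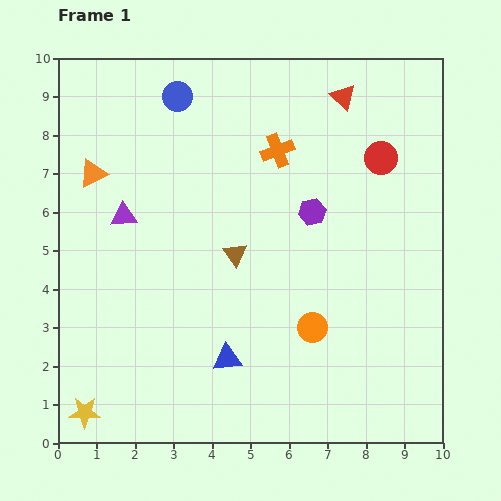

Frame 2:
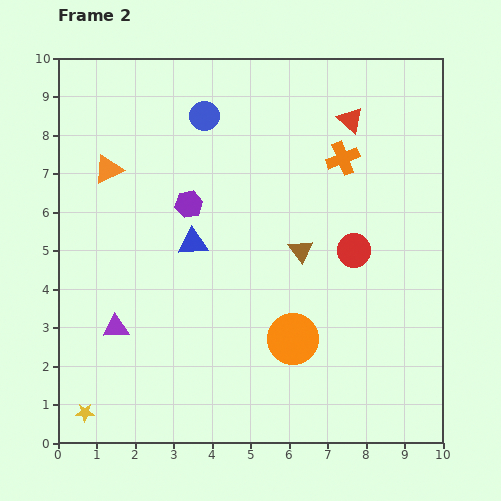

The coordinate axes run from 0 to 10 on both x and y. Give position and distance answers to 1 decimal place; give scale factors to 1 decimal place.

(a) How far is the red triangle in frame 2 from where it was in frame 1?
0.6

The red triangle moved from (7.4, 9.0) to (7.6, 8.4), a distance of √(0.2² + 0.6²) ≈ 0.6.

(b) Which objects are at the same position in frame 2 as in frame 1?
the yellow star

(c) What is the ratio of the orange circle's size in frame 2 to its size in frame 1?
1.7×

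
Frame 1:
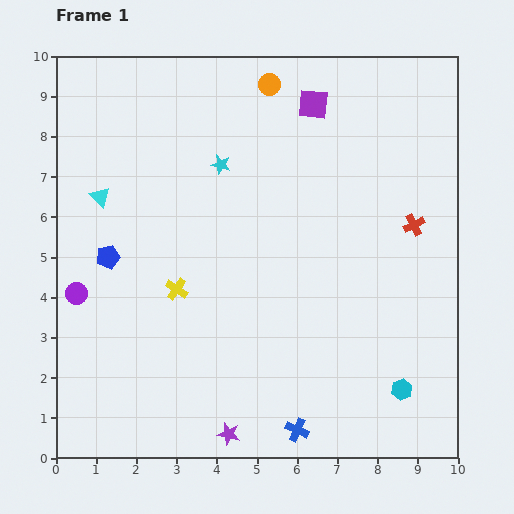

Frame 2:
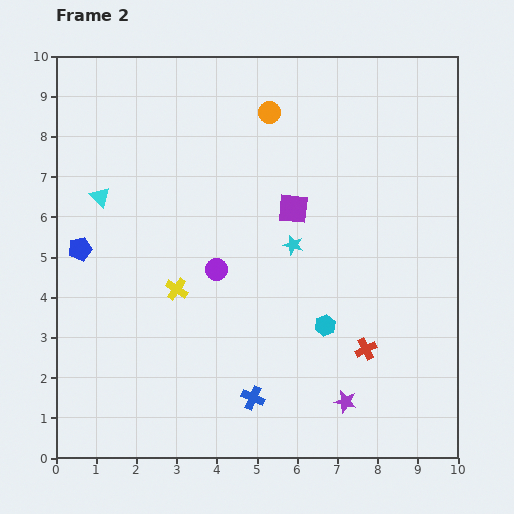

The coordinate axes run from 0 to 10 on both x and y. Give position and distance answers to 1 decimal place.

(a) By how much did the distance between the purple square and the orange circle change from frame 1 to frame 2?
+1.3

Distance in frame 1: 1.2. Distance in frame 2: 2.5.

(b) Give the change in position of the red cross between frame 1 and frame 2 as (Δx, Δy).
(-1.2, -3.1)

The red cross was at (8.9, 5.8) in frame 1 and (7.7, 2.7) in frame 2.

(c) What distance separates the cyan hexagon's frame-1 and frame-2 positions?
2.5

The cyan hexagon moved from (8.6, 1.7) to (6.7, 3.3), a distance of √(1.9² + 1.6²) ≈ 2.5.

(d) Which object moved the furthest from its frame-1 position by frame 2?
the purple circle

(moved 3.6; next 3.3)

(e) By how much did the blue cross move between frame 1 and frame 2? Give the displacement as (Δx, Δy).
(-1.1, 0.8)

The blue cross was at (6.0, 0.7) in frame 1 and (4.9, 1.5) in frame 2.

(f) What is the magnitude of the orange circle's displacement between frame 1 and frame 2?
0.7

The orange circle moved from (5.3, 9.3) to (5.3, 8.6), a distance of √(0.0² + 0.7²) ≈ 0.7.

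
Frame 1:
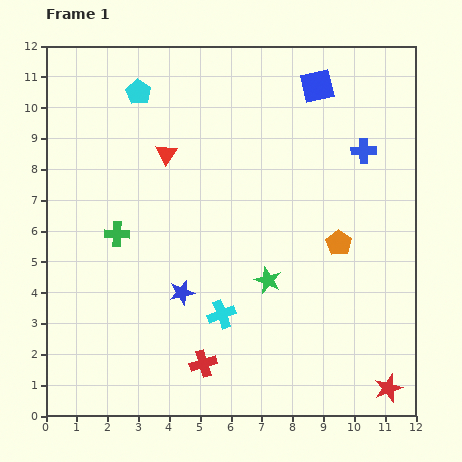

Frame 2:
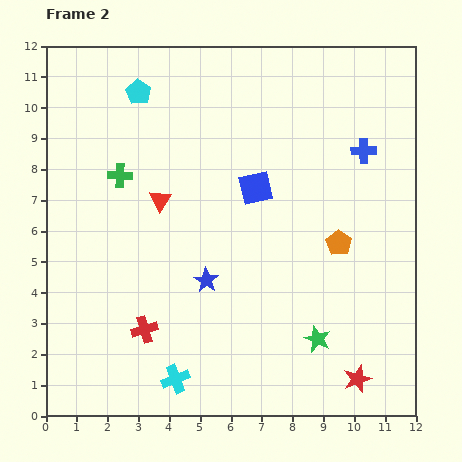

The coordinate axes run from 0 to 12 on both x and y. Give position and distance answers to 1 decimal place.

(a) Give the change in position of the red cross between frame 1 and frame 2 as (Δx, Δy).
(-1.9, 1.1)

The red cross was at (5.1, 1.7) in frame 1 and (3.2, 2.8) in frame 2.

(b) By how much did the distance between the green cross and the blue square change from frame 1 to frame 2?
-3.7

Distance in frame 1: 8.1. Distance in frame 2: 4.4.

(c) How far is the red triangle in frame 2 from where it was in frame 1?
1.5

The red triangle moved from (3.9, 8.5) to (3.7, 7.0), a distance of √(0.2² + 1.5²) ≈ 1.5.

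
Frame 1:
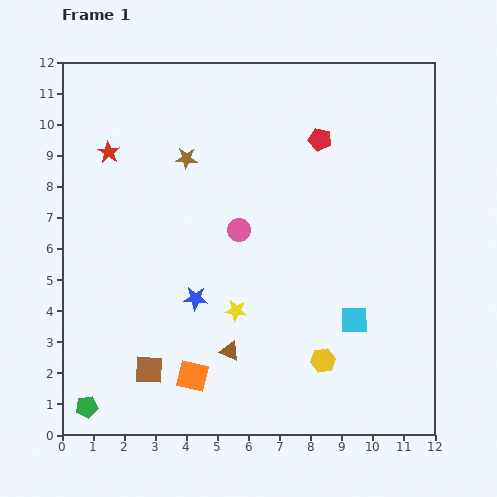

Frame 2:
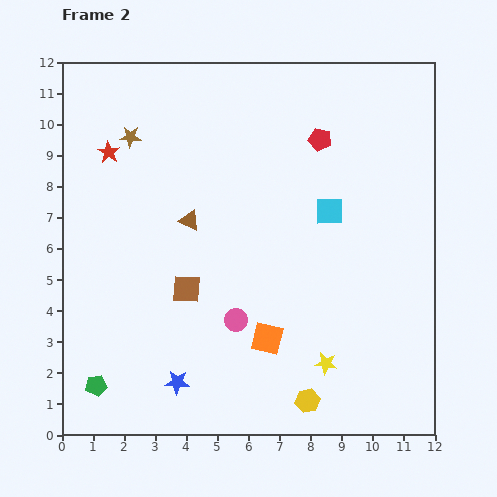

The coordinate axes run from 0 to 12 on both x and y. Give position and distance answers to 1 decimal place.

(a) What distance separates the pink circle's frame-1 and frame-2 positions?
2.9

The pink circle moved from (5.7, 6.6) to (5.6, 3.7), a distance of √(0.1² + 2.9²) ≈ 2.9.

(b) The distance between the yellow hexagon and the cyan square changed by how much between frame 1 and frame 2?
+4.5

Distance in frame 1: 1.6. Distance in frame 2: 6.1.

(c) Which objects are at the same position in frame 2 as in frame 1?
the red pentagon, the red star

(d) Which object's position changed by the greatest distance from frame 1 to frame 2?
the brown triangle

(moved 4.4; next 3.6)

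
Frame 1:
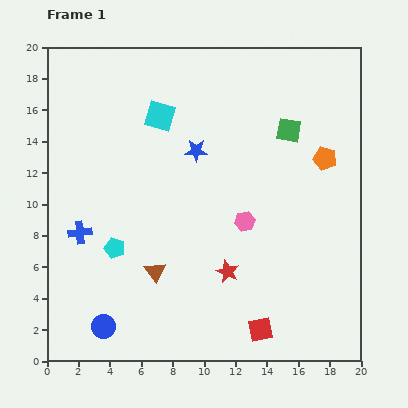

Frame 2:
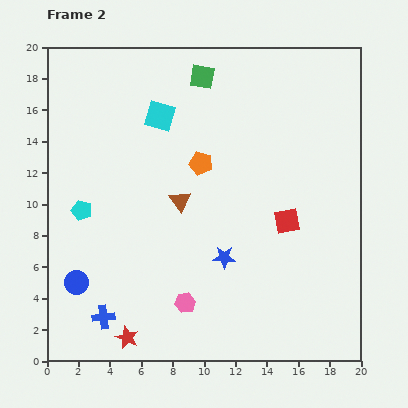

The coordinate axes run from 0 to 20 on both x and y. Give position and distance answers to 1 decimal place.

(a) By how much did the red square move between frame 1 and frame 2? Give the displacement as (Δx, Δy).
(1.7, 6.9)

The red square was at (13.6, 2.0) in frame 1 and (15.3, 8.9) in frame 2.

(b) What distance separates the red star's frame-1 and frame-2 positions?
7.7

The red star moved from (11.5, 5.7) to (5.1, 1.5), a distance of √(6.4² + 4.2²) ≈ 7.7.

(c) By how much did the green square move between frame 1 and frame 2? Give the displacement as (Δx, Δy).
(-5.5, 3.4)

The green square was at (15.4, 14.7) in frame 1 and (9.9, 18.1) in frame 2.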